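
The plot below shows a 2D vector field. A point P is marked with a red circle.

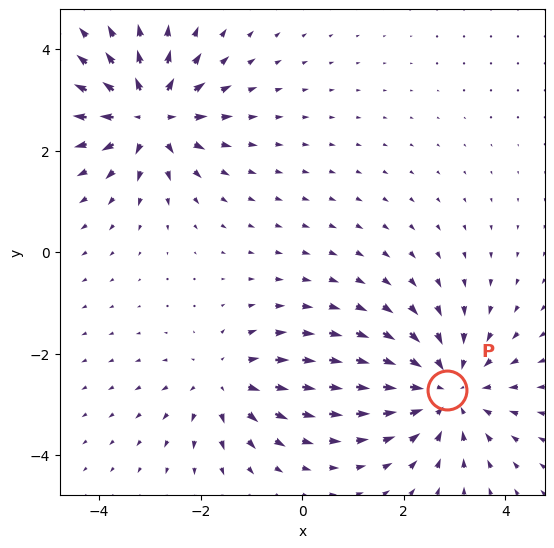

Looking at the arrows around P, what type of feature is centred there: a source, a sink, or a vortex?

At P (2.8, -2.7) the arrows converge inward. Divergence about -3, curl ≈0 — negative divergence with near-zero curl is a sink.

sink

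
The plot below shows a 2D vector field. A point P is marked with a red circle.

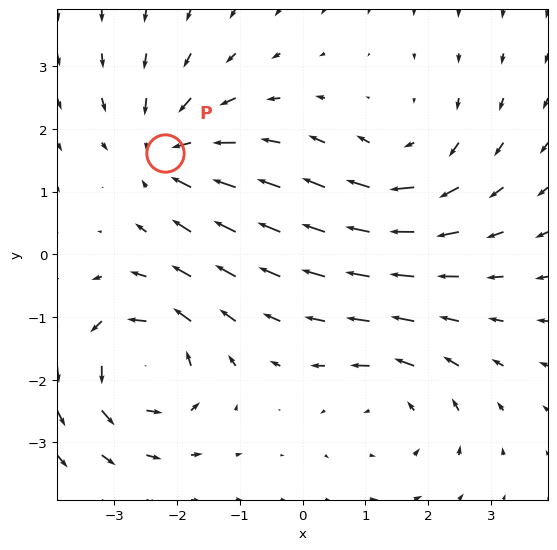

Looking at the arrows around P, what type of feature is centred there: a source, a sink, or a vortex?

sink

At P (-2.2, 1.6) the arrows converge inward. Divergence about -5, curl ≈0 — negative divergence with near-zero curl is a sink.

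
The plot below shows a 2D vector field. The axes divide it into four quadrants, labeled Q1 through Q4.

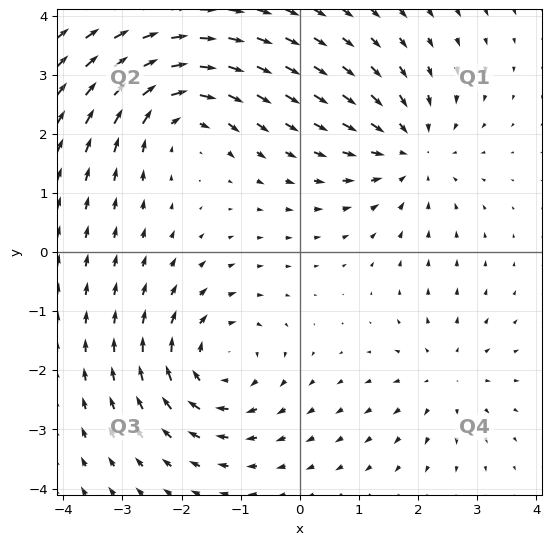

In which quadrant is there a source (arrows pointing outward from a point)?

Q4

The source sits at approximately (2.5, -2.1), which lies in quadrant Q4. The divergence there is about +3, positive as expected for a source.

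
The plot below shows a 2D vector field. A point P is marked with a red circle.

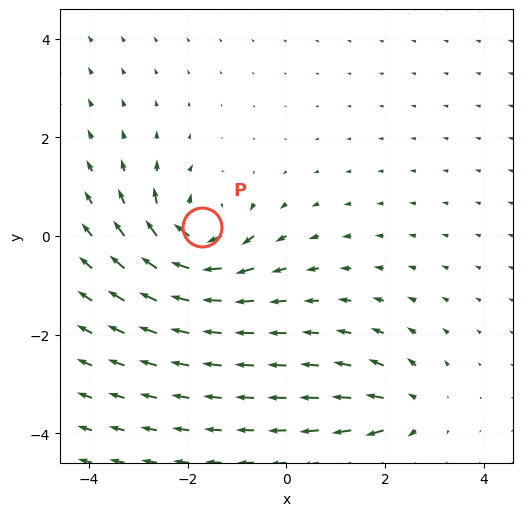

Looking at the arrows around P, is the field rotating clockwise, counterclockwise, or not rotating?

Near P at (-1.7, 0.2) the arrows circulate clockwise. The curl (z-component) there is about -5; negative curl means clockwise rotation.

clockwise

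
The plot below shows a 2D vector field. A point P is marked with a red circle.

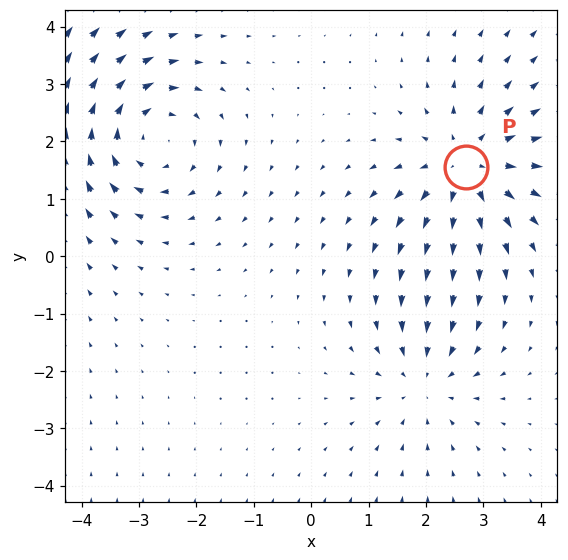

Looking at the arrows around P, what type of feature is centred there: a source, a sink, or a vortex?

source

At P (2.7, 1.6) the arrows spread outward. Divergence about +4, curl ≈0 — positive divergence with near-zero curl is a source.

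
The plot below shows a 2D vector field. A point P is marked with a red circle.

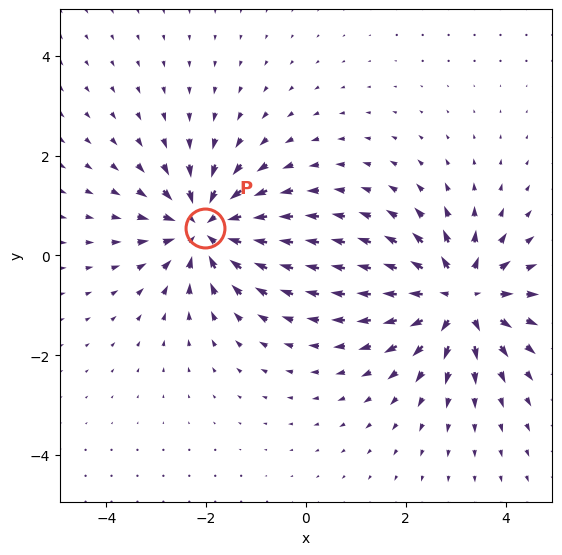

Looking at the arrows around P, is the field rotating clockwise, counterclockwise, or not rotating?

not rotating

Near P at (-2.0, 0.6) the arrows show no circulation. The curl there is ≈0.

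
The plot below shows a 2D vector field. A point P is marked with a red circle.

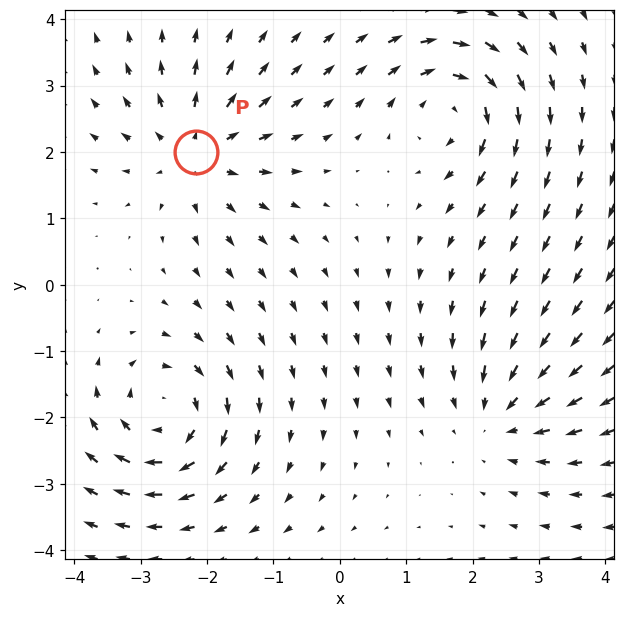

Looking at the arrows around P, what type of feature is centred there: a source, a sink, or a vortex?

At P (-2.2, 2.0) the arrows spread outward. Divergence about +5, curl ≈0 — positive divergence with near-zero curl is a source.

source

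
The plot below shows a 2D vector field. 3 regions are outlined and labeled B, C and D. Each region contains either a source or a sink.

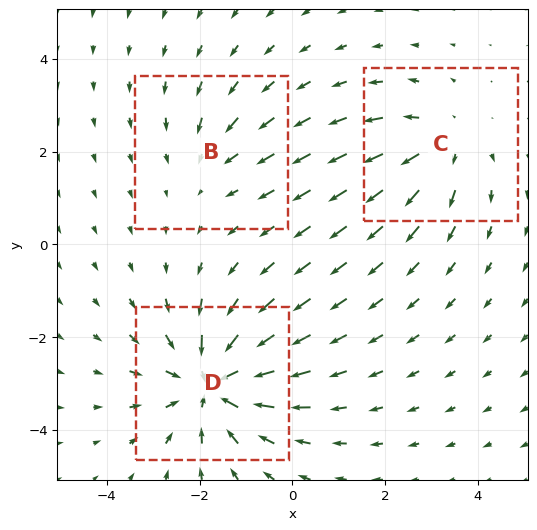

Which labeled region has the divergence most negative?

D

Divergence at each region's feature centre — B: about -2, C: about +3, D: about -5. Region D is most negative.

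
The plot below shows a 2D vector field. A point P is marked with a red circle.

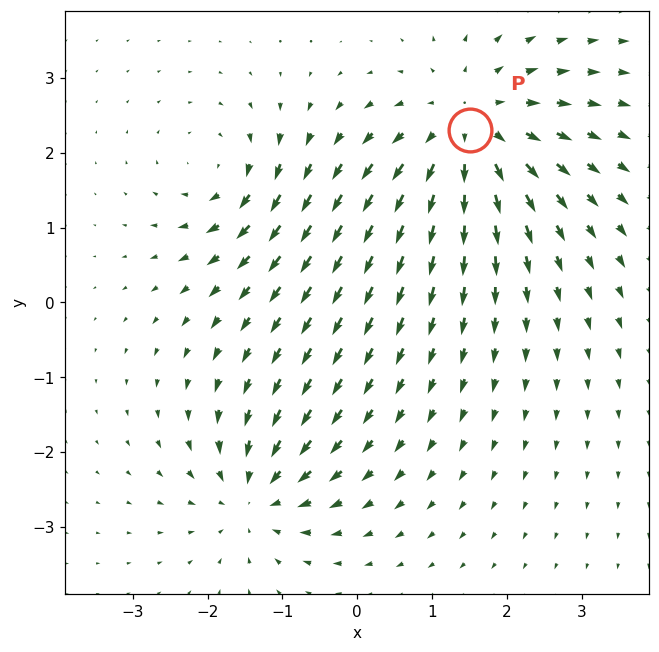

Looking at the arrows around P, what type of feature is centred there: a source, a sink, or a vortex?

source

At P (1.5, 2.3) the arrows spread outward. Divergence about +5, curl ≈0 — positive divergence with near-zero curl is a source.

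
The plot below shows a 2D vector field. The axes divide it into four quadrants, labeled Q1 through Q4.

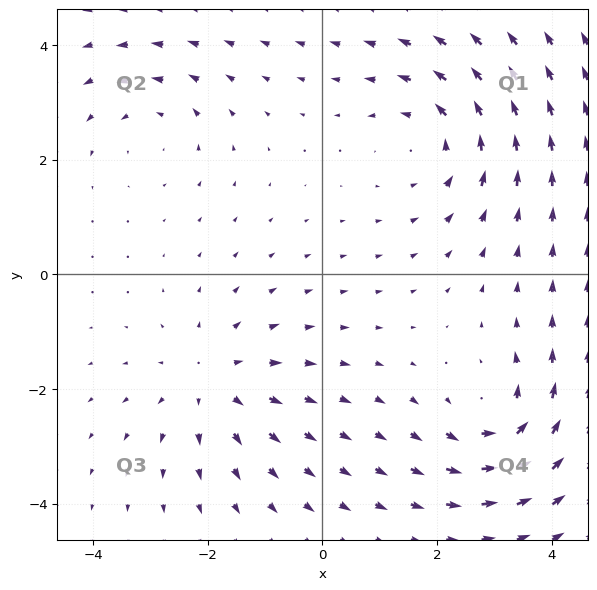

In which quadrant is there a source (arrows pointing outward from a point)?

Q3

The source sits at approximately (-1.9, -1.9), which lies in quadrant Q3. The divergence there is about +3, positive as expected for a source.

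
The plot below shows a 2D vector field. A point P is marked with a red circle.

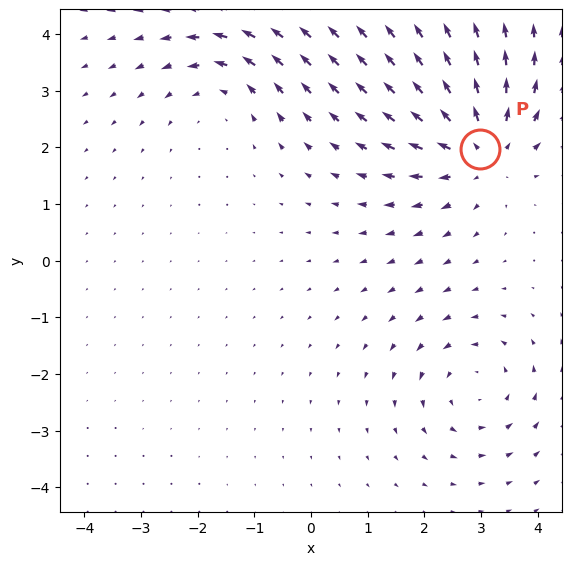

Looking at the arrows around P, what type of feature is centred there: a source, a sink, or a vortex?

At P (3.0, 2.0) the arrows spread outward. Divergence about +5, curl ≈0 — positive divergence with near-zero curl is a source.

source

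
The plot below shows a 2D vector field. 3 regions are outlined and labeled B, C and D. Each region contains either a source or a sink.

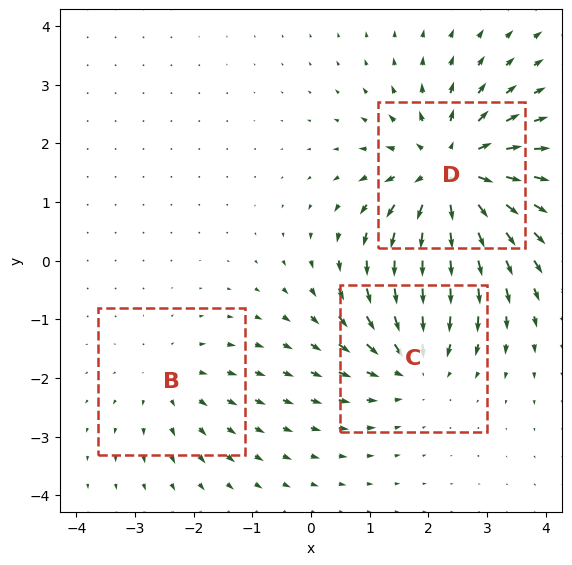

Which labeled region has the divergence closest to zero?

B

Divergence at each region's feature centre — B: about +2, C: about -3, D: about +5. Region B is closest to zero.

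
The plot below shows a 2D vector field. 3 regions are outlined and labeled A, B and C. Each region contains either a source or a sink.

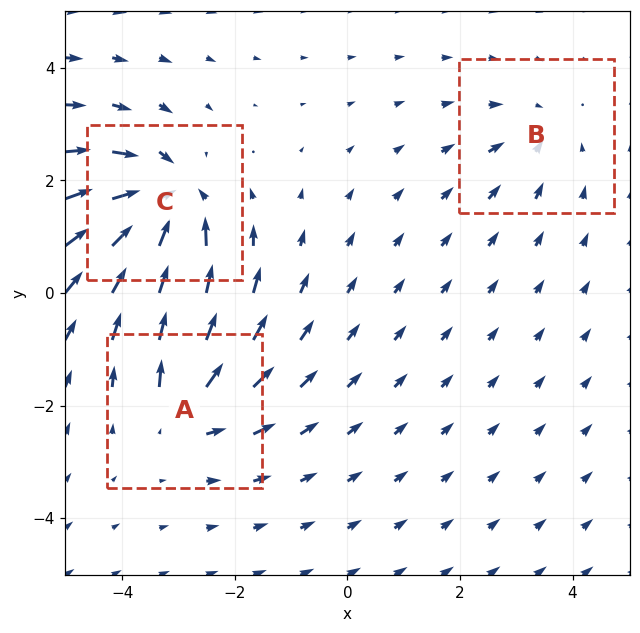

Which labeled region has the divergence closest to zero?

Divergence at each region's feature centre — A: about +4, B: about -2, C: about -6. Region B is closest to zero.

B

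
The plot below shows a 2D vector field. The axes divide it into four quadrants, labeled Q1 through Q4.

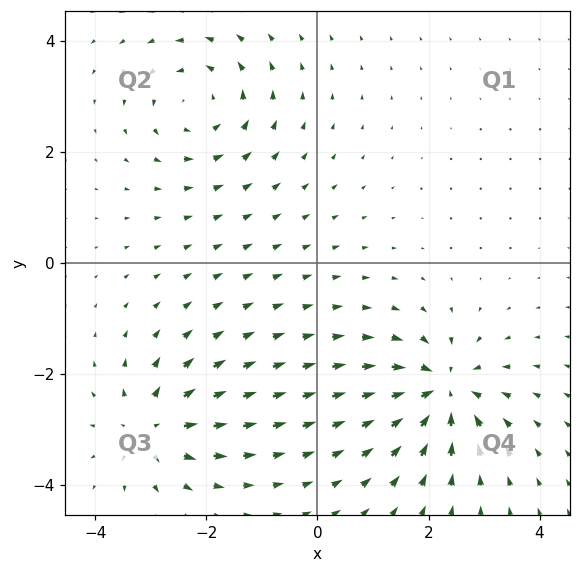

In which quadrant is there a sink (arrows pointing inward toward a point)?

The sink sits at approximately (2.3, -2.3), which lies in quadrant Q4. The divergence there is about -5, negative as expected for a sink.

Q4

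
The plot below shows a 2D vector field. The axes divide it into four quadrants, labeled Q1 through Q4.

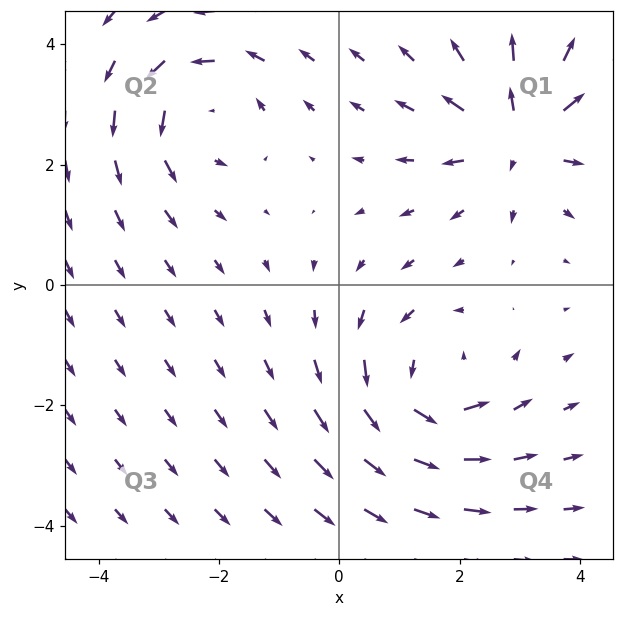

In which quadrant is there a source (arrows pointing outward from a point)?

Q1

The source sits at approximately (3.0, 2.5), which lies in quadrant Q1. The divergence there is about +5, positive as expected for a source.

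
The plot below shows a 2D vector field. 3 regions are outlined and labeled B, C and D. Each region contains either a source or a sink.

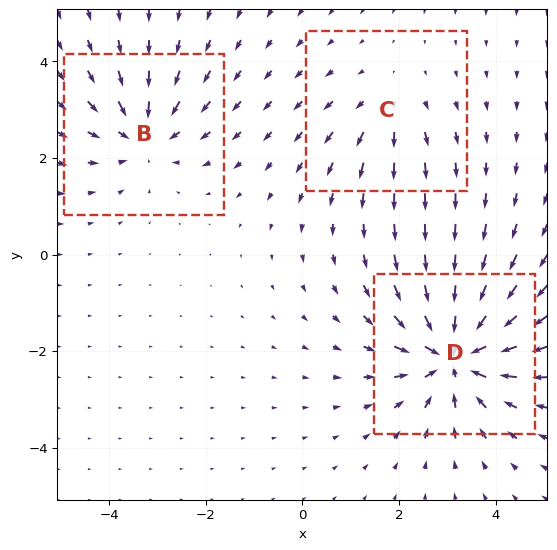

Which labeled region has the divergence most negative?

Divergence at each region's feature centre — B: about -3, C: about +2, D: about -6. Region D is most negative.

D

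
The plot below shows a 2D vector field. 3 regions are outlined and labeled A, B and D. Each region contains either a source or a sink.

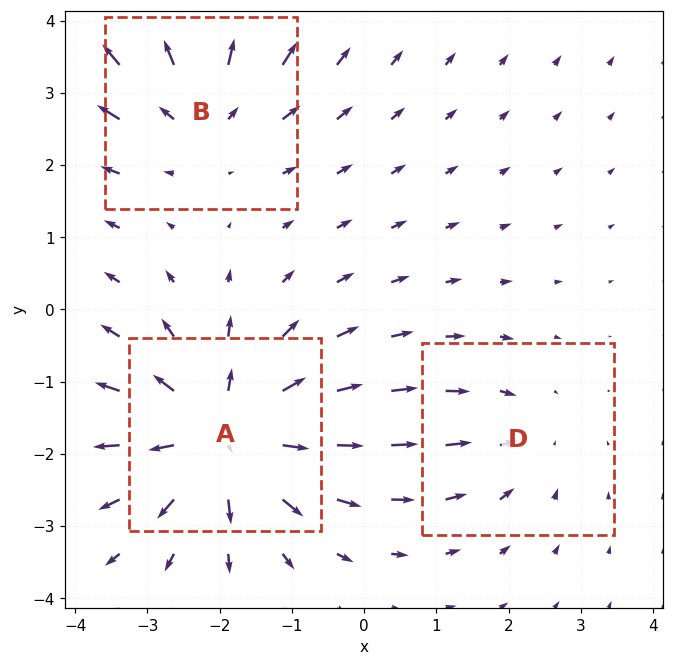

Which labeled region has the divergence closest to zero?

D

Divergence at each region's feature centre — A: about +5, B: about +3, D: about -2. Region D is closest to zero.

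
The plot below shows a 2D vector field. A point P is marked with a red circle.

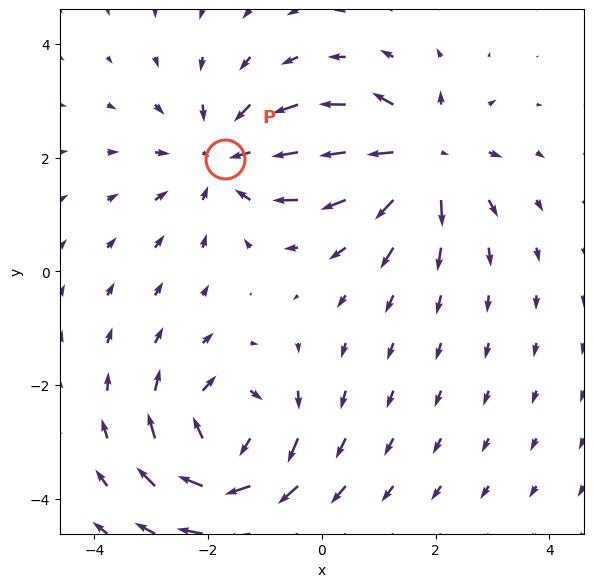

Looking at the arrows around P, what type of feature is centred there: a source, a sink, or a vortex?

At P (-1.7, 2.0) the arrows converge inward. Divergence about -3, curl ≈0 — negative divergence with near-zero curl is a sink.

sink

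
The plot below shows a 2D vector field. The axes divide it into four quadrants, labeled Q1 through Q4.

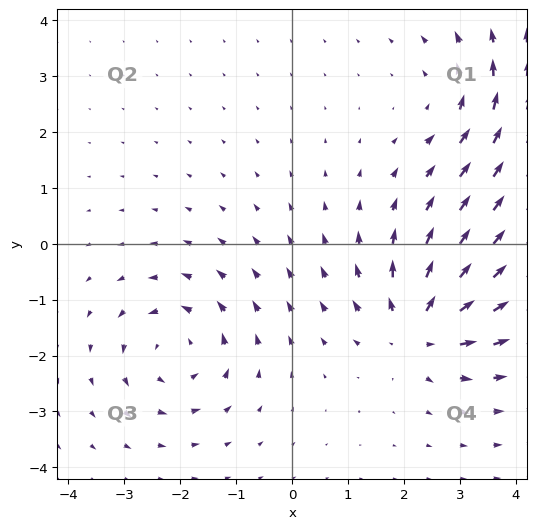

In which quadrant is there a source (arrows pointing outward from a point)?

Q4

The source sits at approximately (2.3, -1.5), which lies in quadrant Q4. The divergence there is about +5, positive as expected for a source.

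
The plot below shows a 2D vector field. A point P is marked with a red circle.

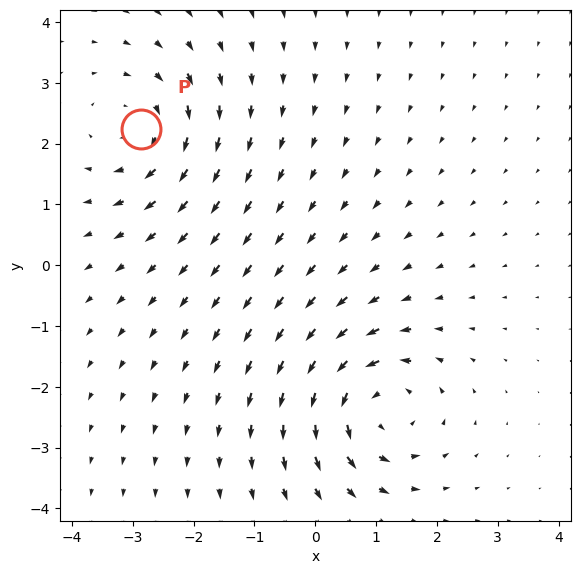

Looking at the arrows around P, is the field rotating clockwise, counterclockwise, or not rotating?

clockwise

Near P at (-2.9, 2.2) the arrows circulate clockwise. The curl (z-component) there is about -2; negative curl means clockwise rotation.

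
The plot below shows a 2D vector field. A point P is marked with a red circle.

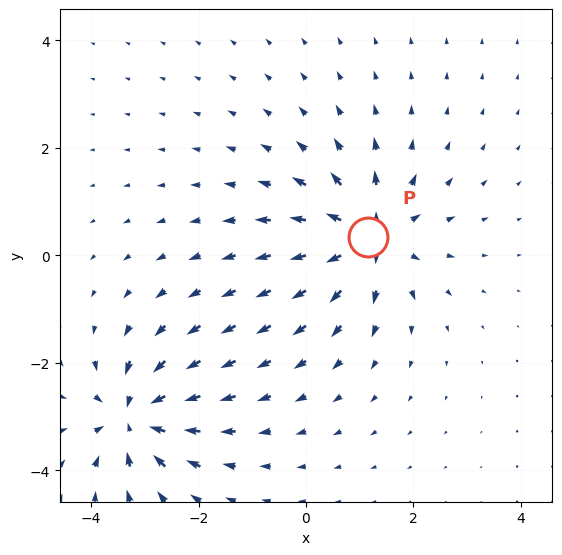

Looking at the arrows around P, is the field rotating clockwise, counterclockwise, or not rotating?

not rotating

Near P at (1.2, 0.3) the arrows show no circulation. The curl there is ≈0.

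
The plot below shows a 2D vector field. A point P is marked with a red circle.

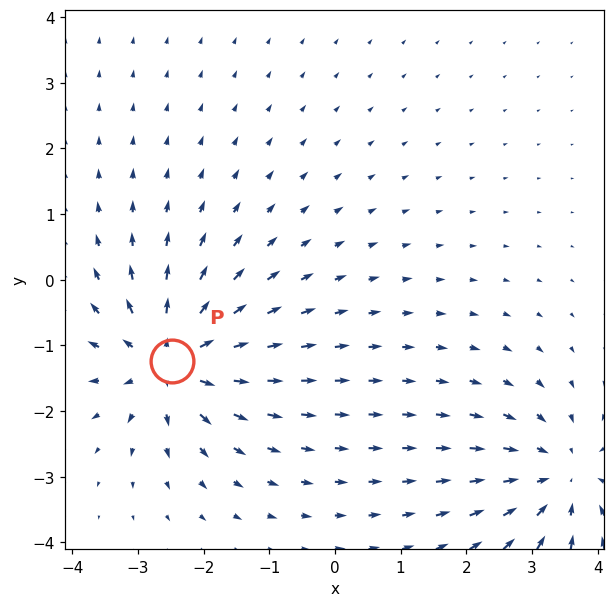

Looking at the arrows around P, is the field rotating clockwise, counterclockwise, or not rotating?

not rotating

Near P at (-2.5, -1.2) the arrows show no circulation. The curl there is ≈0.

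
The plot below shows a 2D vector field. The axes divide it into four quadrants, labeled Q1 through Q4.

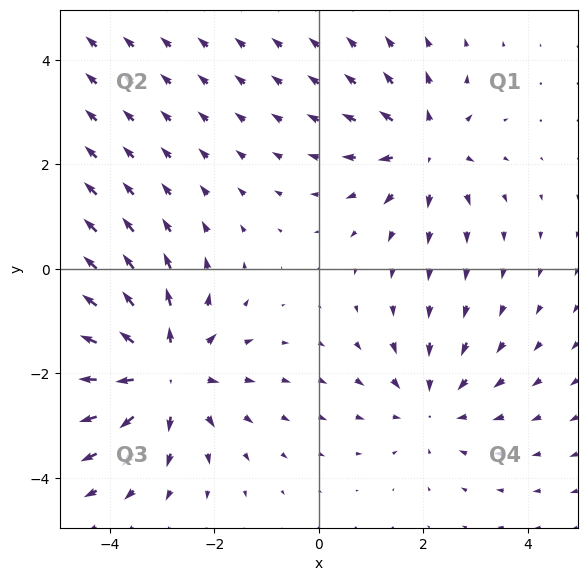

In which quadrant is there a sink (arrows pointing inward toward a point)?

Q4

The sink sits at approximately (2.2, -2.6), which lies in quadrant Q4. The divergence there is about -2, negative as expected for a sink.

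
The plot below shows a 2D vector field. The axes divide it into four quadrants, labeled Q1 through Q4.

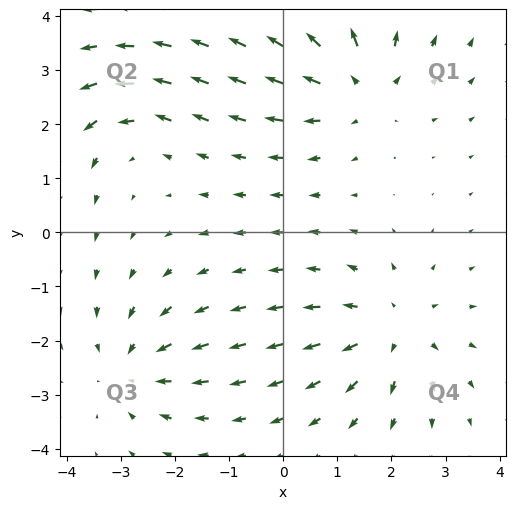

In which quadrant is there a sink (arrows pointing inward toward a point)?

The sink sits at approximately (-2.8, -2.5), which lies in quadrant Q3. The divergence there is about -3, negative as expected for a sink.

Q3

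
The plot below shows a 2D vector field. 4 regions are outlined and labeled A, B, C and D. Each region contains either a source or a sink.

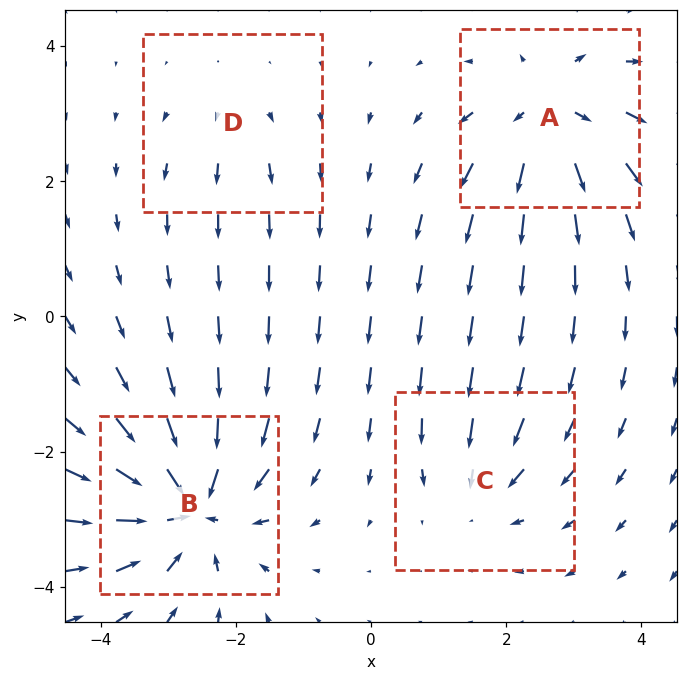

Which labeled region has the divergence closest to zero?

D

Divergence at each region's feature centre — A: about +6, B: about -8, C: about -4, D: about +2. Region D is closest to zero.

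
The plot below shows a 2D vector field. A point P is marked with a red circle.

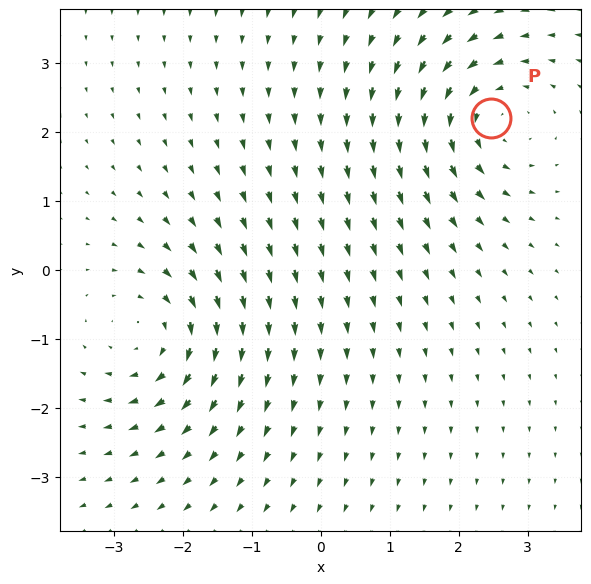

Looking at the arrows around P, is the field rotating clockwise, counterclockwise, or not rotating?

counterclockwise

Near P at (2.5, 2.2) the arrows circulate counterclockwise. The curl (z-component) there is about +3; positive curl means counterclockwise rotation.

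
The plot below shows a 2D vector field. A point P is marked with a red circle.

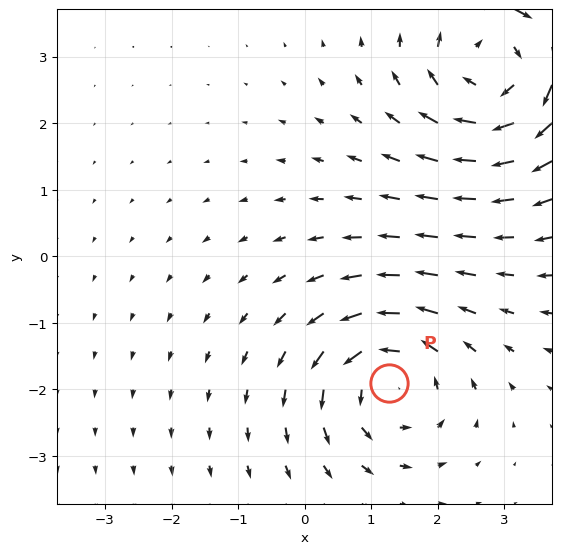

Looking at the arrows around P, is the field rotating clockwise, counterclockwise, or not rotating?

counterclockwise

Near P at (1.3, -1.9) the arrows circulate counterclockwise. The curl (z-component) there is about +3; positive curl means counterclockwise rotation.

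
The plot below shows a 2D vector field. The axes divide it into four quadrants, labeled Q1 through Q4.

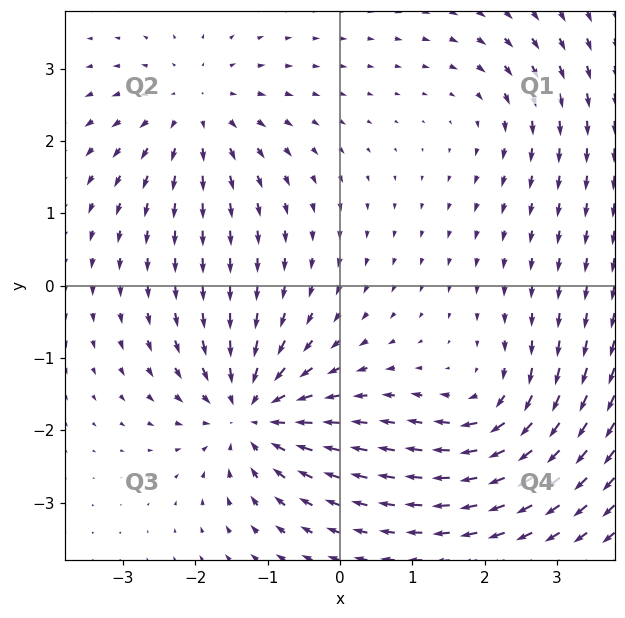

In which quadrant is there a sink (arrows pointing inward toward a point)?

Q3

The sink sits at approximately (-1.2, -1.8), which lies in quadrant Q3. The divergence there is about -6, negative as expected for a sink.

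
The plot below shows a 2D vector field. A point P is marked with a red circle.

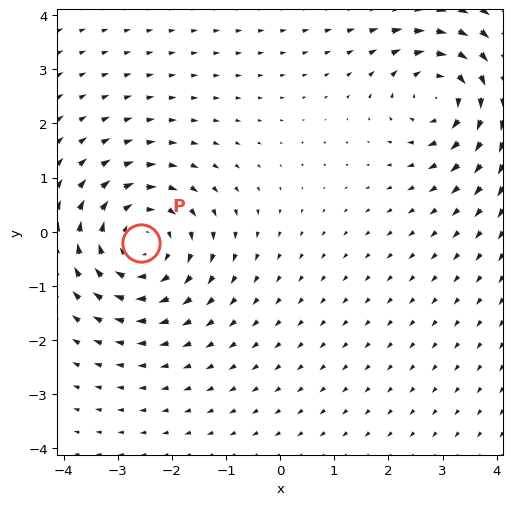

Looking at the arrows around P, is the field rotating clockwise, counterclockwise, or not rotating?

clockwise

Near P at (-2.6, -0.2) the arrows circulate clockwise. The curl (z-component) there is about -4; negative curl means clockwise rotation.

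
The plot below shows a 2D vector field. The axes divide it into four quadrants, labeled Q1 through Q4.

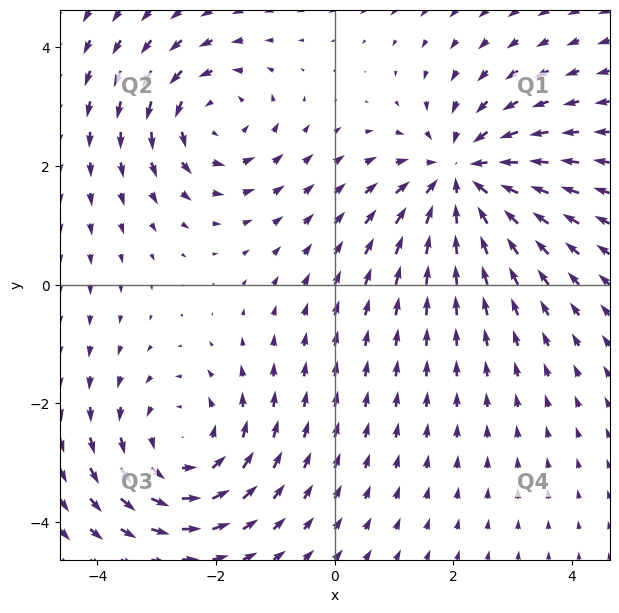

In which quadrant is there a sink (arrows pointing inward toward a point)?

Q1

The sink sits at approximately (2.1, 1.8), which lies in quadrant Q1. The divergence there is about -5, negative as expected for a sink.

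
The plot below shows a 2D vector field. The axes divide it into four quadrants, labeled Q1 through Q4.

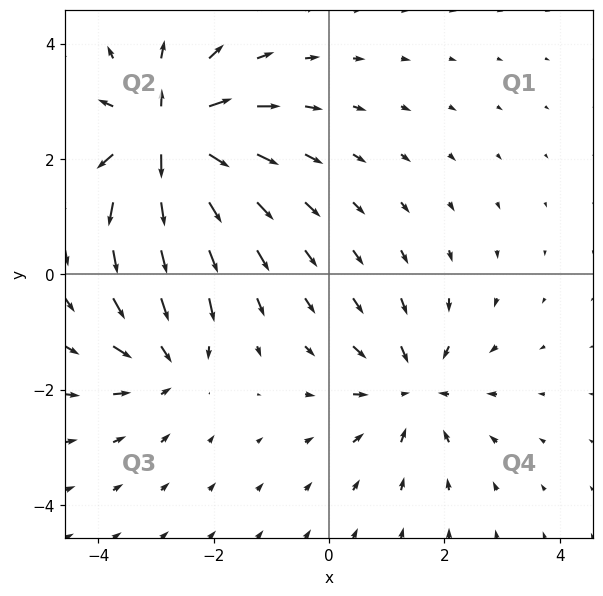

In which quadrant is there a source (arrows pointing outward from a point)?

Q2

The source sits at approximately (-2.8, 2.4), which lies in quadrant Q2. The divergence there is about +7, positive as expected for a source.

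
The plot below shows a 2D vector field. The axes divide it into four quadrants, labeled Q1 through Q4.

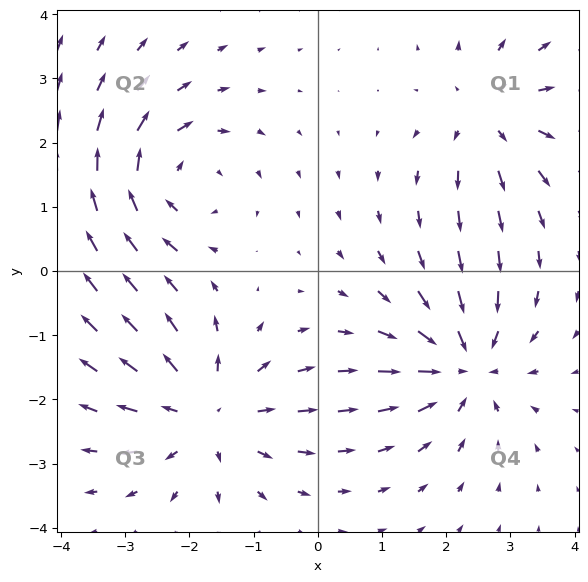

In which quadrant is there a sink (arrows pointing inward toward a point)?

The sink sits at approximately (2.3, -1.5), which lies in quadrant Q4. The divergence there is about -4, negative as expected for a sink.

Q4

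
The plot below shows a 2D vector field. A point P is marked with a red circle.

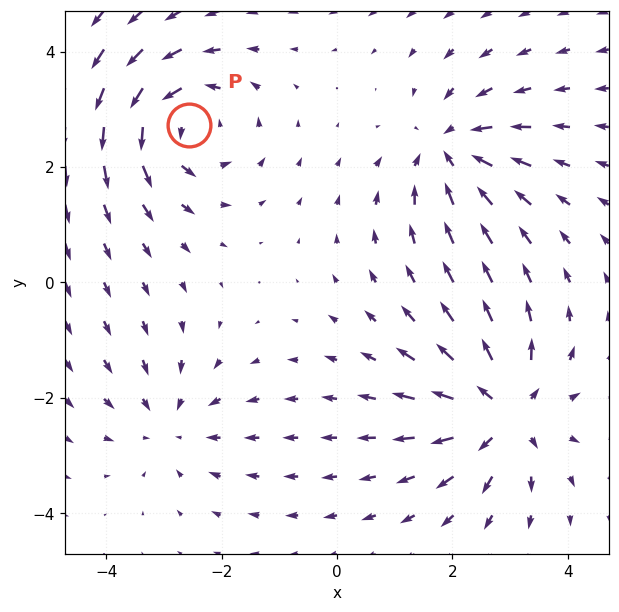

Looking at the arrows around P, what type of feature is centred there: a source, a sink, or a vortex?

At P (-2.6, 2.7) the arrows circulate counterclockwise. Divergence ≈0, curl about +5 — near-zero divergence with nonzero curl is a vortex.

vortex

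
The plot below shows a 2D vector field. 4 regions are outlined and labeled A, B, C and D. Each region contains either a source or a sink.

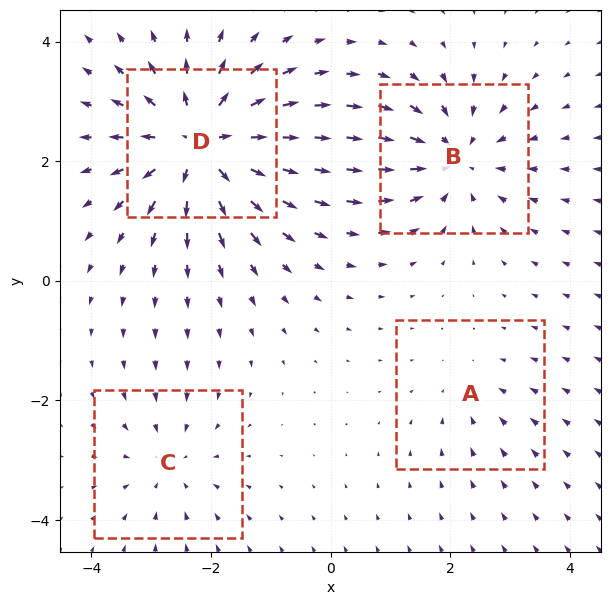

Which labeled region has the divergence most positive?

Divergence at each region's feature centre — A: about -2, B: about -5, C: about -3, D: about +7. Region D is most positive.

D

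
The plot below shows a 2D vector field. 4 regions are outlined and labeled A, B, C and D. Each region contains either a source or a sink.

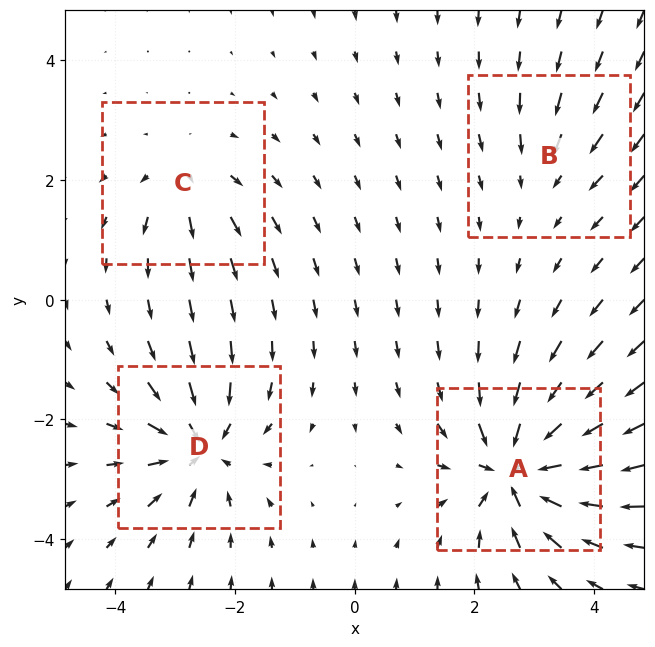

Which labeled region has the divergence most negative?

Divergence at each region's feature centre — A: about -9, B: about -3, C: about +4, D: about -6. Region A is most negative.

A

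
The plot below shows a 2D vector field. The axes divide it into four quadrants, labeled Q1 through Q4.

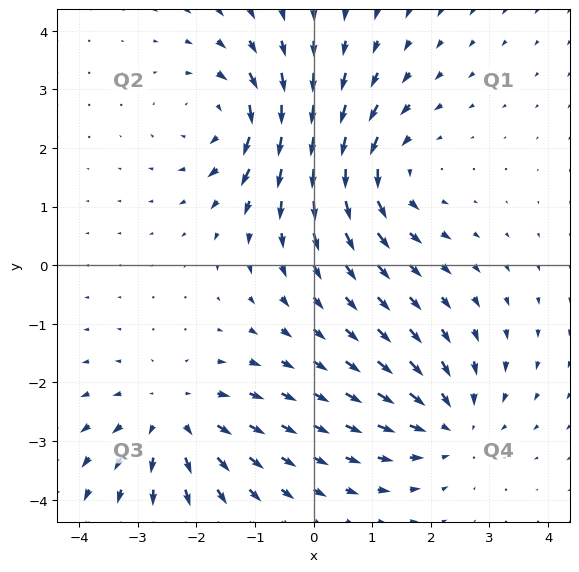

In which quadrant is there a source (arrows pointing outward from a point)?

Q3

The source sits at approximately (-2.4, -2.6), which lies in quadrant Q3. The divergence there is about +4, positive as expected for a source.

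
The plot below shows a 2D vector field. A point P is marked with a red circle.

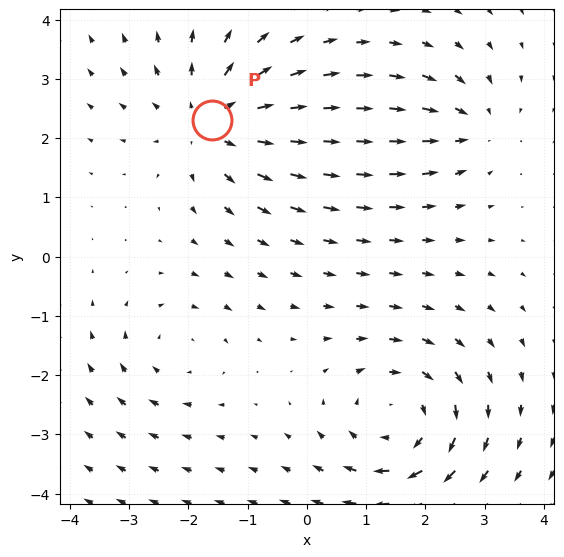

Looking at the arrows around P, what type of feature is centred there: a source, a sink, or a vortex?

At P (-1.6, 2.3) the arrows spread outward. Divergence about +4, curl ≈0 — positive divergence with near-zero curl is a source.

source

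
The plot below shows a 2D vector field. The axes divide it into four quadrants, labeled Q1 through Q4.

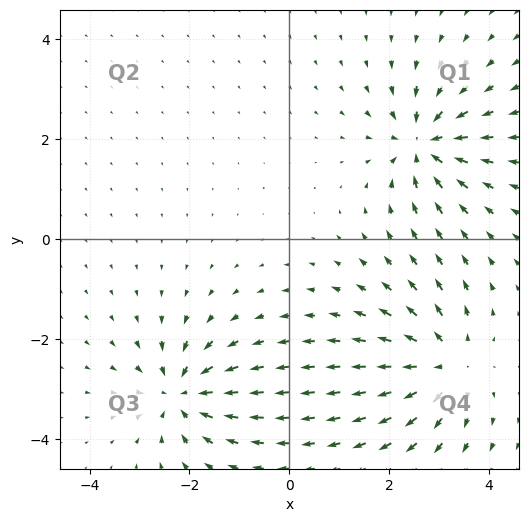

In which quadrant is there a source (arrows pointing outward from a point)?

Q4

The source sits at approximately (3.1, -2.5), which lies in quadrant Q4. The divergence there is about +5, positive as expected for a source.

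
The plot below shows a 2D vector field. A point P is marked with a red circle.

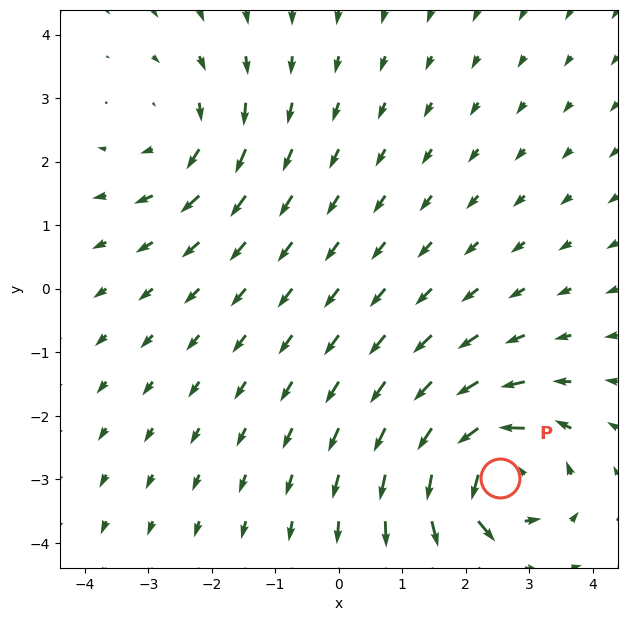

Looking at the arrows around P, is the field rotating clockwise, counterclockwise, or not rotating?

Near P at (2.5, -3.0) the arrows circulate counterclockwise. The curl (z-component) there is about +5; positive curl means counterclockwise rotation.

counterclockwise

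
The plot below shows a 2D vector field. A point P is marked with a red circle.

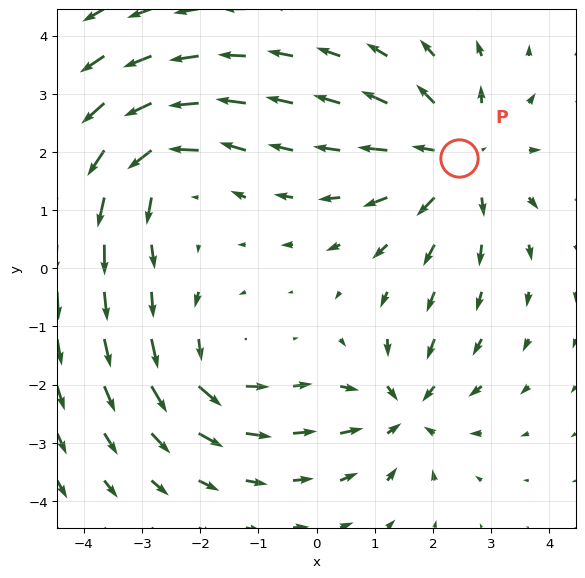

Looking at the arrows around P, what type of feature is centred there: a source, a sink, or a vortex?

At P (2.4, 1.9) the arrows spread outward. Divergence about +4, curl ≈0 — positive divergence with near-zero curl is a source.

source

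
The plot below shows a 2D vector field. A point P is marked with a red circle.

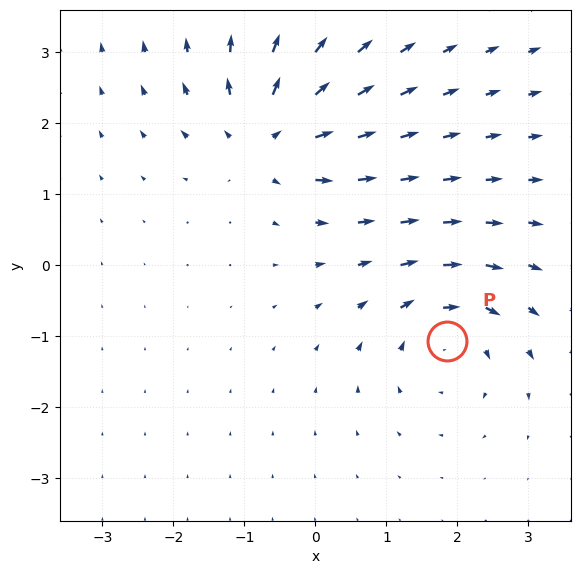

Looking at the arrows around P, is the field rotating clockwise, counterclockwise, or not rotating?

clockwise

Near P at (1.8, -1.1) the arrows circulate clockwise. The curl (z-component) there is about -4; negative curl means clockwise rotation.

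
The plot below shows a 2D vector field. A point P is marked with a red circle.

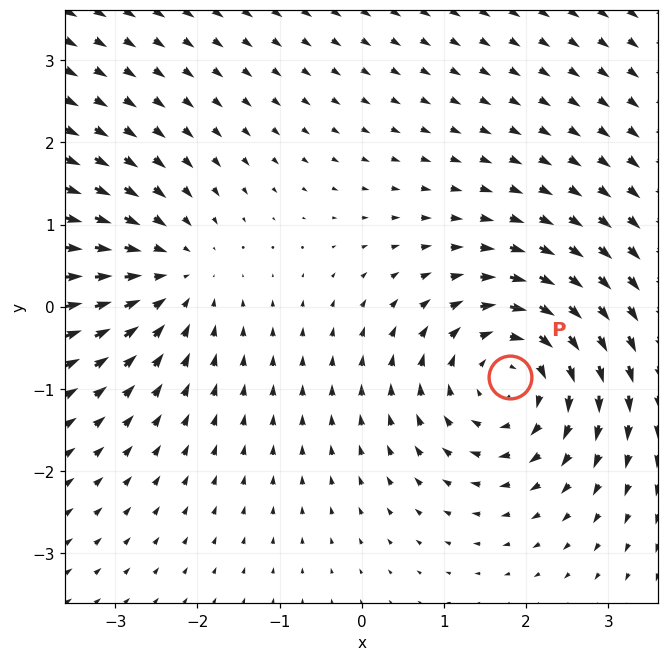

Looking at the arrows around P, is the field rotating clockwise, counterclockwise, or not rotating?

Near P at (1.8, -0.9) the arrows circulate clockwise. The curl (z-component) there is about -4; negative curl means clockwise rotation.

clockwise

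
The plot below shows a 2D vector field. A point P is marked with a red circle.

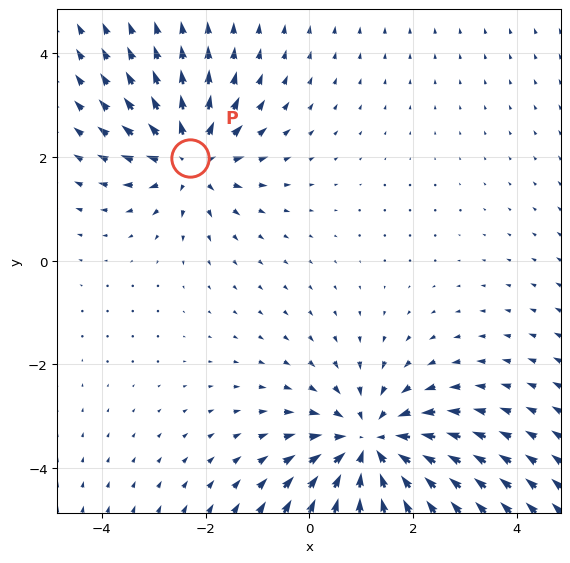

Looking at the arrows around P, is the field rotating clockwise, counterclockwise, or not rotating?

not rotating

Near P at (-2.3, 2.0) the arrows show no circulation. The curl there is ≈0.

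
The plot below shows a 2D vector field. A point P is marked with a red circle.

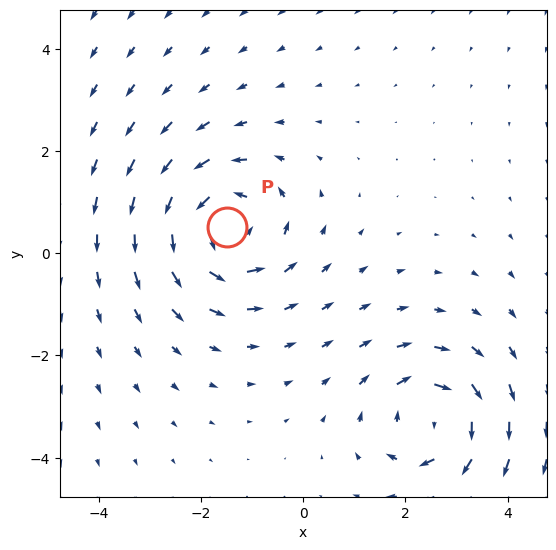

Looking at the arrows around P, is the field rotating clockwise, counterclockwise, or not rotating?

counterclockwise

Near P at (-1.5, 0.5) the arrows circulate counterclockwise. The curl (z-component) there is about +5; positive curl means counterclockwise rotation.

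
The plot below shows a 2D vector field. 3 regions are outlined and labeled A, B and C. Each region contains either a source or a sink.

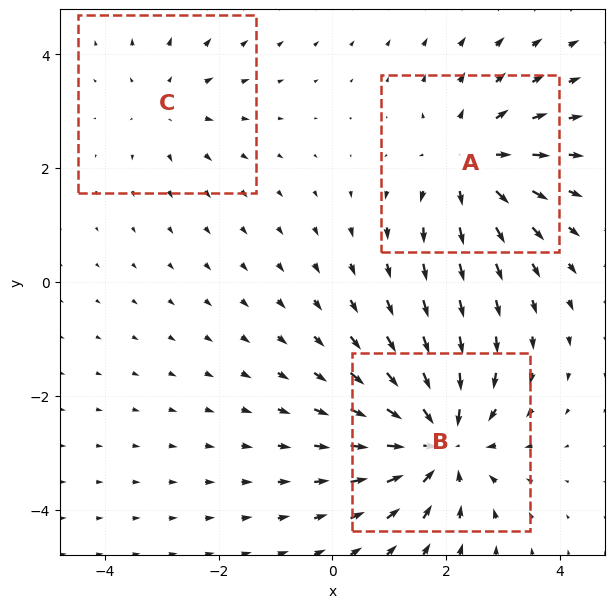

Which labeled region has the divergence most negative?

Divergence at each region's feature centre — A: about +3, B: about -4, C: about +2. Region B is most negative.

B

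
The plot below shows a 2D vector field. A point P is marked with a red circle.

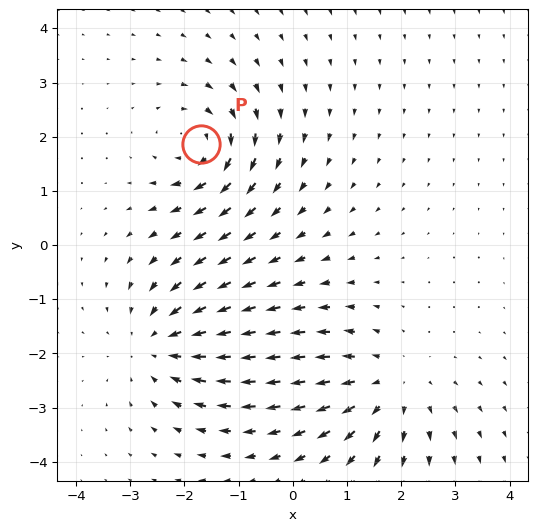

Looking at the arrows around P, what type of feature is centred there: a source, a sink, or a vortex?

vortex

At P (-1.7, 1.9) the arrows circulate clockwise. Divergence ≈0, curl about -5 — near-zero divergence with nonzero curl is a vortex.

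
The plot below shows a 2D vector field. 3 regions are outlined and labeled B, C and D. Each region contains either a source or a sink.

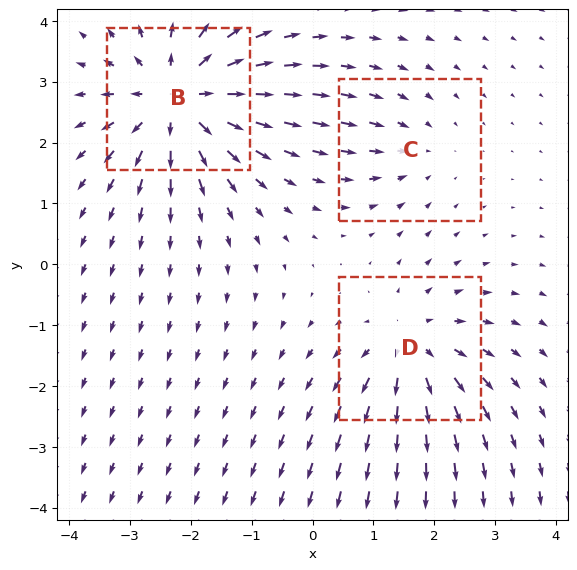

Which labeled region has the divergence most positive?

B

Divergence at each region's feature centre — B: about +5, C: about -2, D: about +4. Region B is most positive.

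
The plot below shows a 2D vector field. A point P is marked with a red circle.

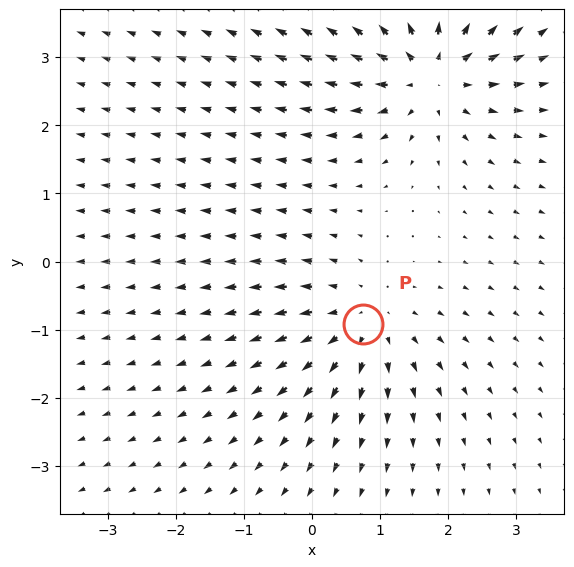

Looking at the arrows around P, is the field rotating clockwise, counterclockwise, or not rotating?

Near P at (0.7, -0.9) the arrows show no circulation. The curl there is ≈0.

not rotating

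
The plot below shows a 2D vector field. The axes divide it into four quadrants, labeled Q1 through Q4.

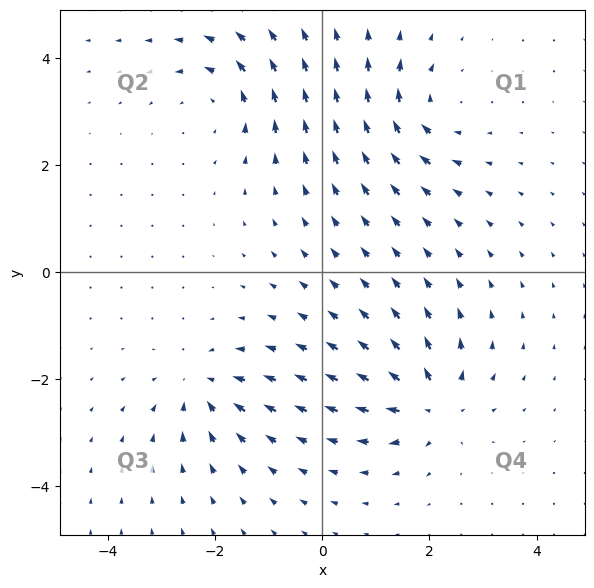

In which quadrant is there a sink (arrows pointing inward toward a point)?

Q3

The sink sits at approximately (-2.2, -2.2), which lies in quadrant Q3. The divergence there is about -5, negative as expected for a sink.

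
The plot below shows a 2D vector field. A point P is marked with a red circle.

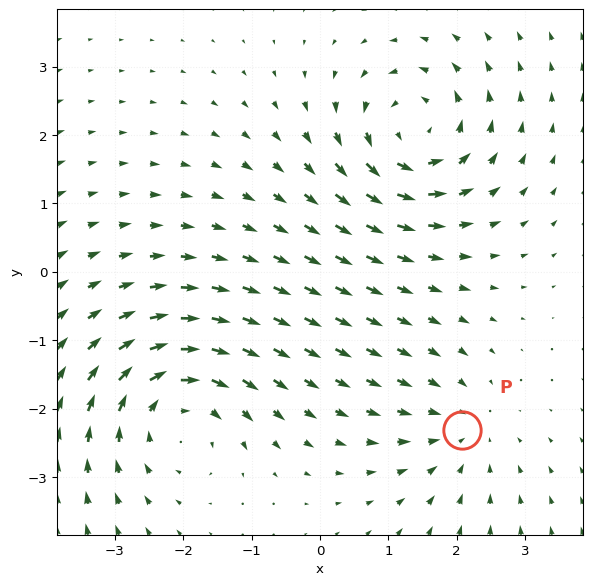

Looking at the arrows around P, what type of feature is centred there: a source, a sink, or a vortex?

At P (2.1, -2.3) the arrows converge inward. Divergence about -3, curl ≈0 — negative divergence with near-zero curl is a sink.

sink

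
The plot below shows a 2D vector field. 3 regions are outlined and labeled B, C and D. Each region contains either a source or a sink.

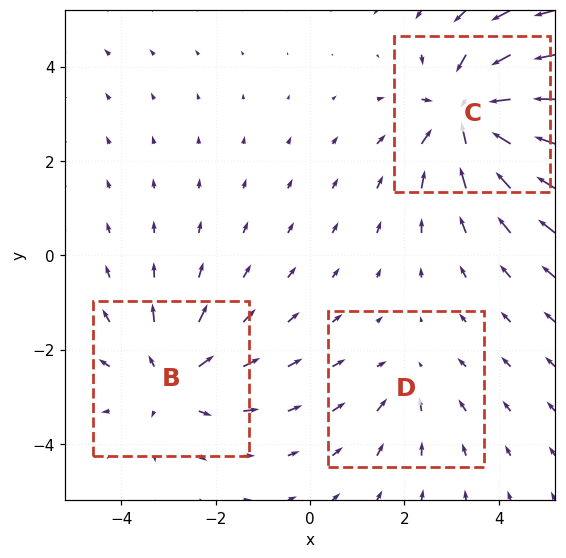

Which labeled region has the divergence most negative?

C

Divergence at each region's feature centre — B: about +3, C: about -5, D: about -2. Region C is most negative.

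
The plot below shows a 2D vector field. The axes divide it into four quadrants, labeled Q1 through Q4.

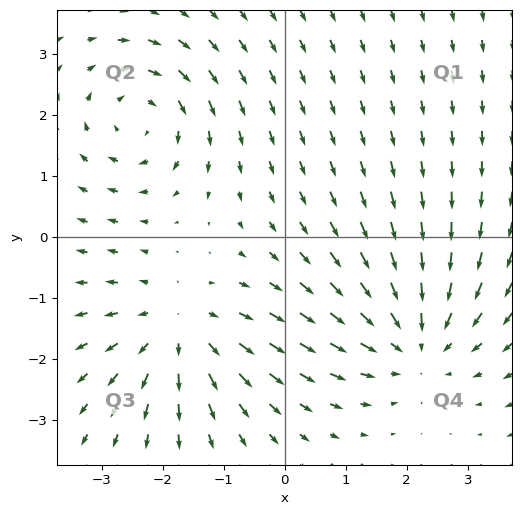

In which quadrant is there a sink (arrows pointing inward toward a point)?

The sink sits at approximately (2.1, -1.7), which lies in quadrant Q4. The divergence there is about -3, negative as expected for a sink.

Q4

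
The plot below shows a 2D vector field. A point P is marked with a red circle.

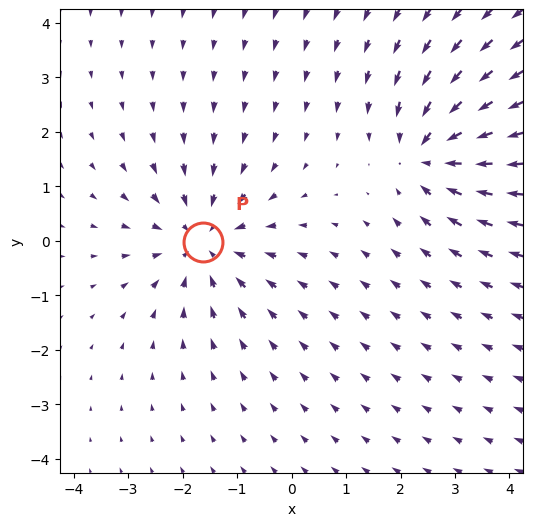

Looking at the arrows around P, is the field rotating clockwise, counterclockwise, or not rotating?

Near P at (-1.6, -0.0) the arrows show no circulation. The curl there is ≈0.

not rotating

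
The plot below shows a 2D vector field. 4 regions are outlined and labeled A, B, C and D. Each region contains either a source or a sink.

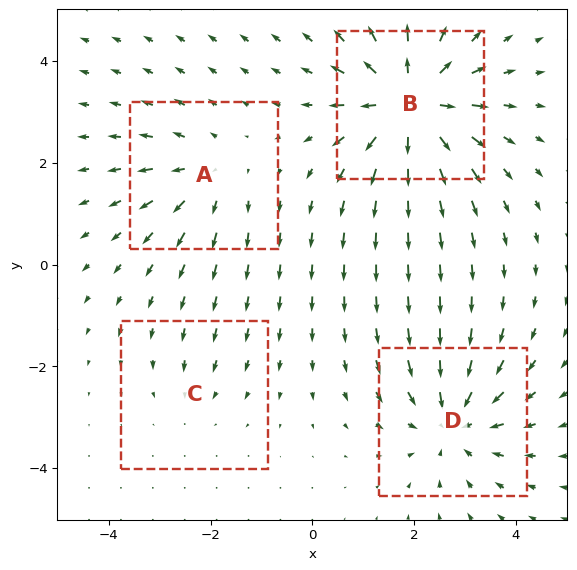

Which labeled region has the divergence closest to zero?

C

Divergence at each region's feature centre — A: about +3, B: about +7, C: about -2, D: about -5. Region C is closest to zero.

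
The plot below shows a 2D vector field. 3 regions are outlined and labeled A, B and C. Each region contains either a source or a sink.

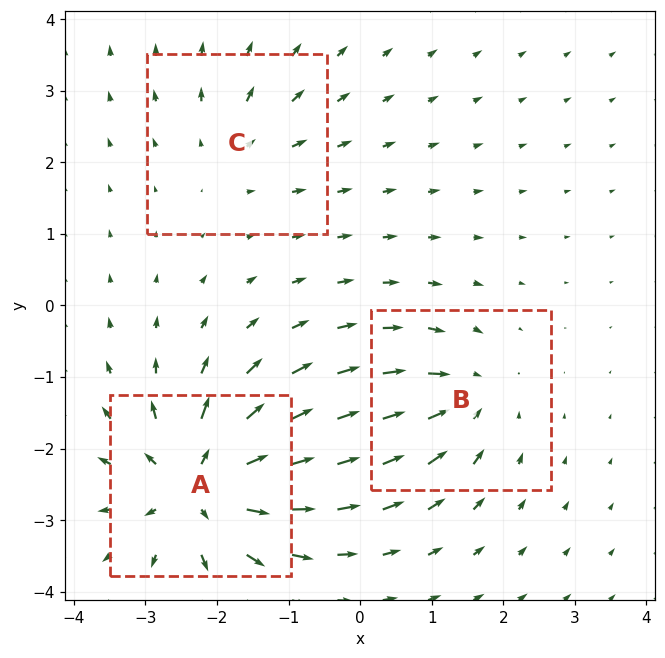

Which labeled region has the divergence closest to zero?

Divergence at each region's feature centre — A: about +7, B: about -4, C: about +3. Region C is closest to zero.

C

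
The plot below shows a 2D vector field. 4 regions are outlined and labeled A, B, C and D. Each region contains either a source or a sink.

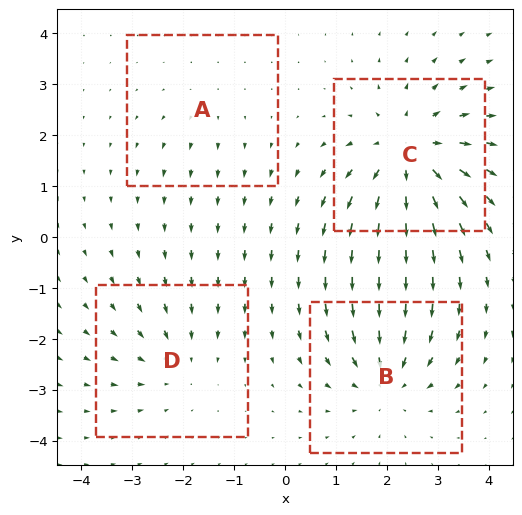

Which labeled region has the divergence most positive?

C

Divergence at each region's feature centre — A: about +2, B: about -4, C: about +6, D: about -3. Region C is most positive.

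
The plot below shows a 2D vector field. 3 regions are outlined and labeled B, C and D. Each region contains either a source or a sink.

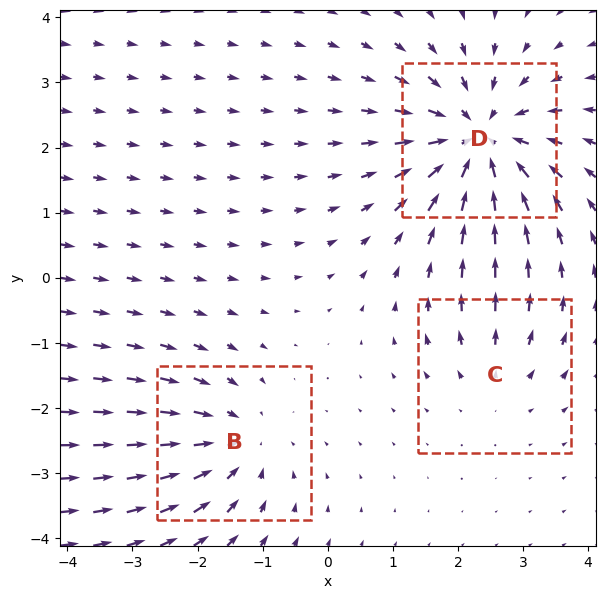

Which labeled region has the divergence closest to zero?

C

Divergence at each region's feature centre — B: about -3, C: about +2, D: about -5. Region C is closest to zero.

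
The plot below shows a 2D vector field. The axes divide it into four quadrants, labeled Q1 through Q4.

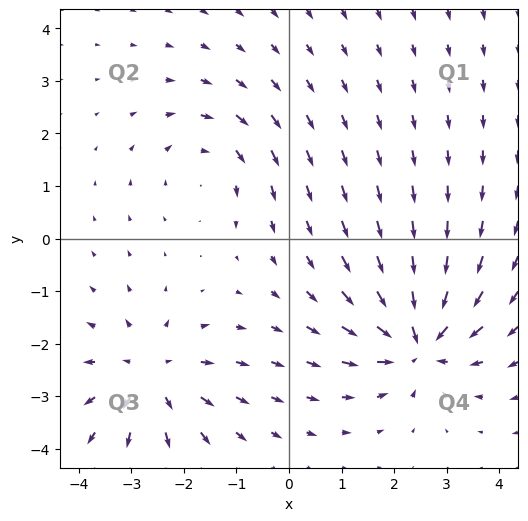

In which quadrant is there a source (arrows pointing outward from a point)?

The source sits at approximately (-2.6, -2.6), which lies in quadrant Q3. The divergence there is about +4, positive as expected for a source.

Q3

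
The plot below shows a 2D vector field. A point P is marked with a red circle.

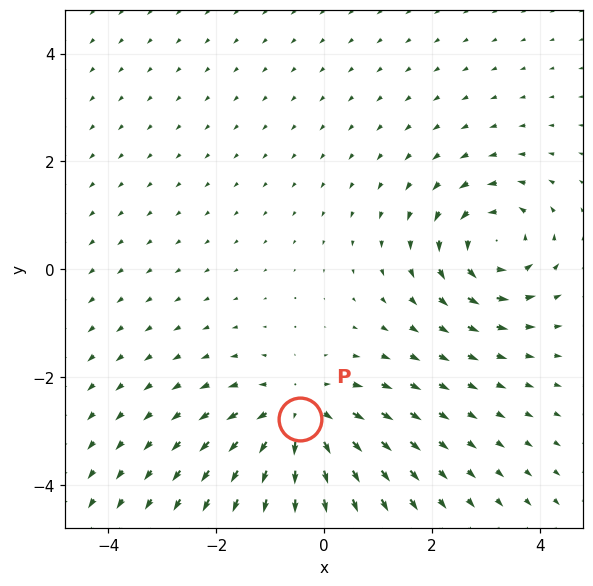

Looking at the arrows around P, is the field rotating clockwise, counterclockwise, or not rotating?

Near P at (-0.4, -2.8) the arrows show no circulation. The curl there is ≈0.

not rotating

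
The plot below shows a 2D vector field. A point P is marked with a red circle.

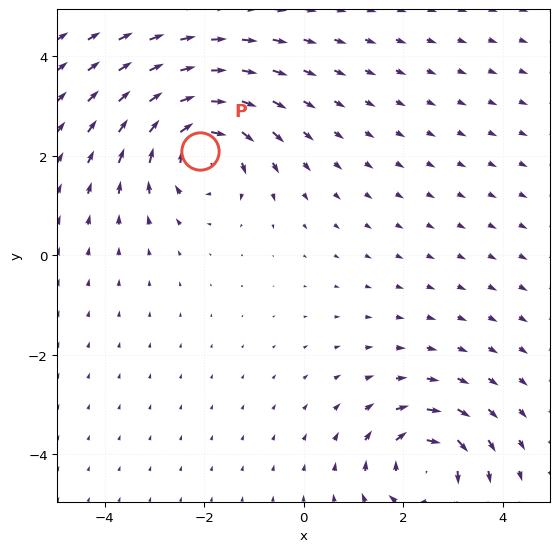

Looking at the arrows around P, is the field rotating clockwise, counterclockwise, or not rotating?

clockwise

Near P at (-2.1, 2.1) the arrows circulate clockwise. The curl (z-component) there is about -6; negative curl means clockwise rotation.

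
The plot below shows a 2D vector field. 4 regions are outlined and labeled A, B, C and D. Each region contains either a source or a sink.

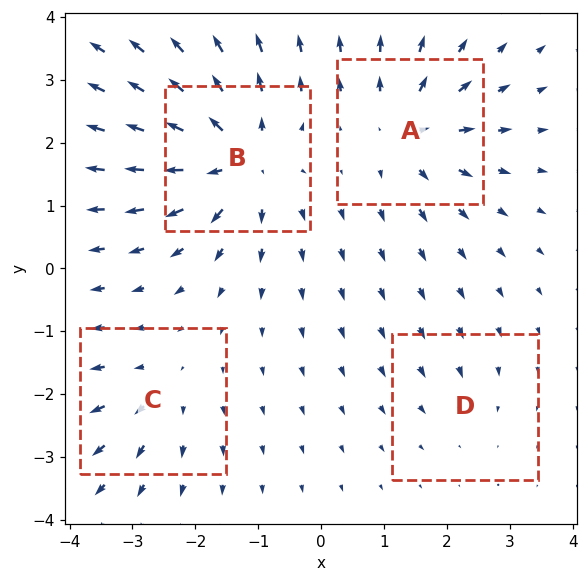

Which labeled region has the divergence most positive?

Divergence at each region's feature centre — A: about +6, B: about +9, C: about +4, D: about -2. Region B is most positive.

B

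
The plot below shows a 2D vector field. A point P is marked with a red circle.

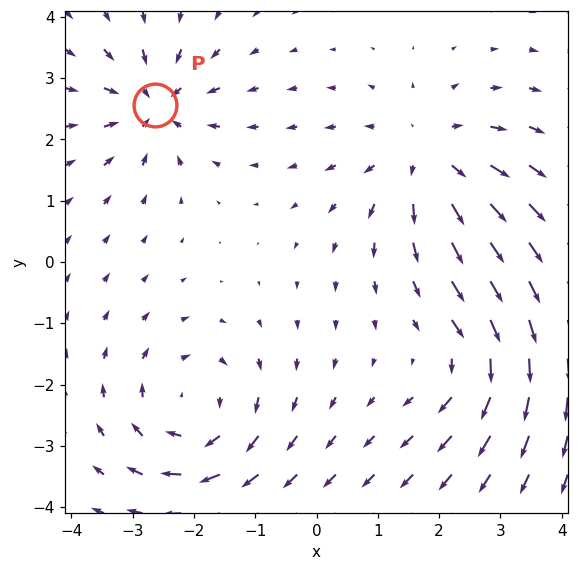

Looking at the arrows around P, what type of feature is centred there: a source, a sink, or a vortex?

sink

At P (-2.6, 2.6) the arrows converge inward. Divergence about -5, curl ≈0 — negative divergence with near-zero curl is a sink.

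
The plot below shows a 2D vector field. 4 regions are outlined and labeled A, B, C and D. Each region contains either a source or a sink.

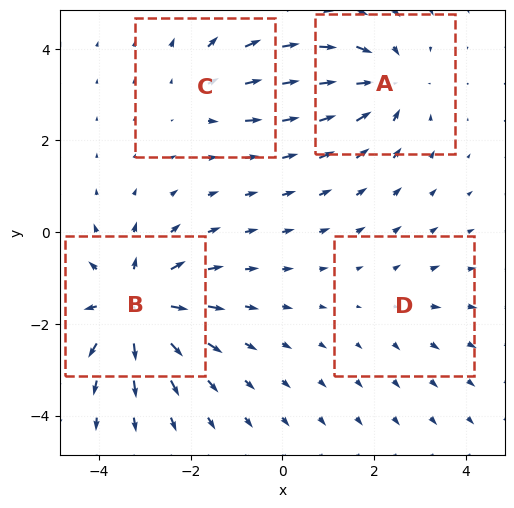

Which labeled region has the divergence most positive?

Divergence at each region's feature centre — A: about -5, B: about +7, C: about +3, D: about +2. Region B is most positive.

B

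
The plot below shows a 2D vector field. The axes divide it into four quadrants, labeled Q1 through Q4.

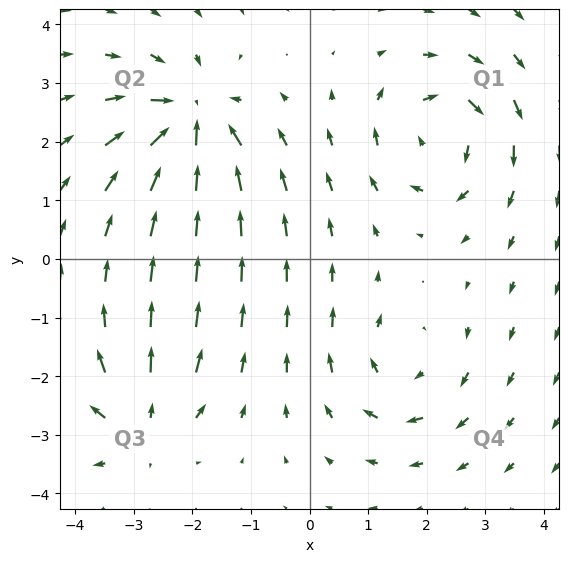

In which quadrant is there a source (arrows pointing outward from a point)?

Q3

The source sits at approximately (-2.8, -2.8), which lies in quadrant Q3. The divergence there is about +4, positive as expected for a source.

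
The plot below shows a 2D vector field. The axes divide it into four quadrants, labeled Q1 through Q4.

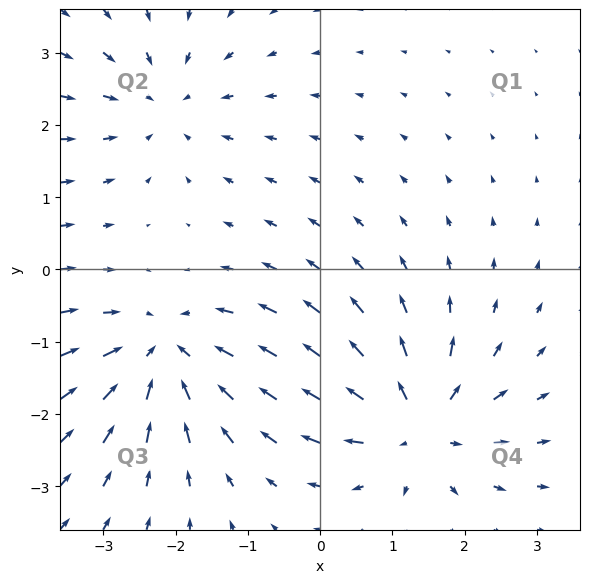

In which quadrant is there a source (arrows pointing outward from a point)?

The source sits at approximately (1.3, -2.1), which lies in quadrant Q4. The divergence there is about +5, positive as expected for a source.

Q4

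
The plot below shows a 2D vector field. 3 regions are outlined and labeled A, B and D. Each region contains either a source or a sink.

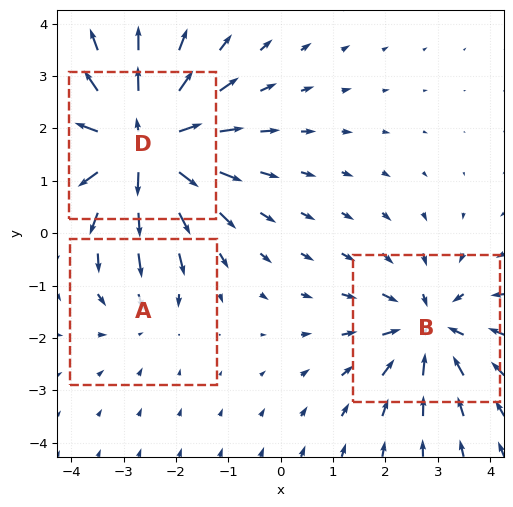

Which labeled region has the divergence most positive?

Divergence at each region's feature centre — A: about -2, B: about -3, D: about +5. Region D is most positive.

D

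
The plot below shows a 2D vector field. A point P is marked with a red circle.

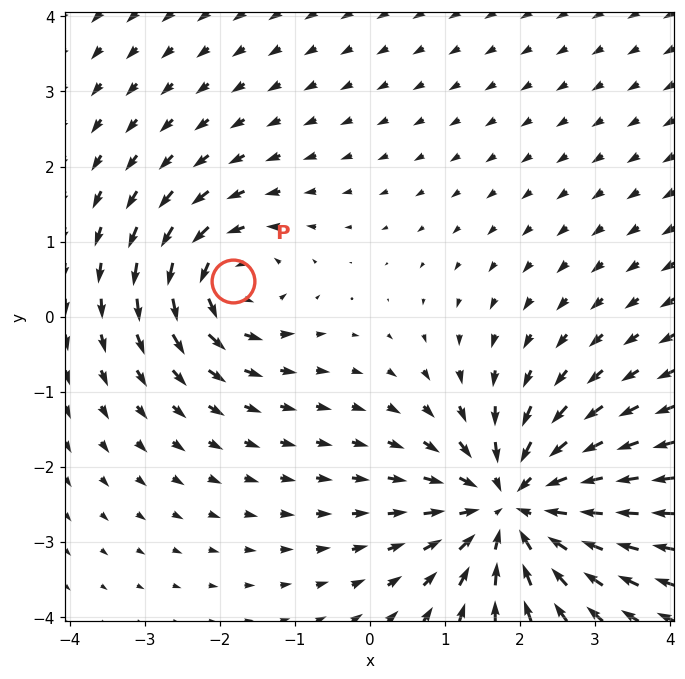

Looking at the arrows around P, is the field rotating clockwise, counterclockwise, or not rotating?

Near P at (-1.8, 0.5) the arrows circulate counterclockwise. The curl (z-component) there is about +4; positive curl means counterclockwise rotation.

counterclockwise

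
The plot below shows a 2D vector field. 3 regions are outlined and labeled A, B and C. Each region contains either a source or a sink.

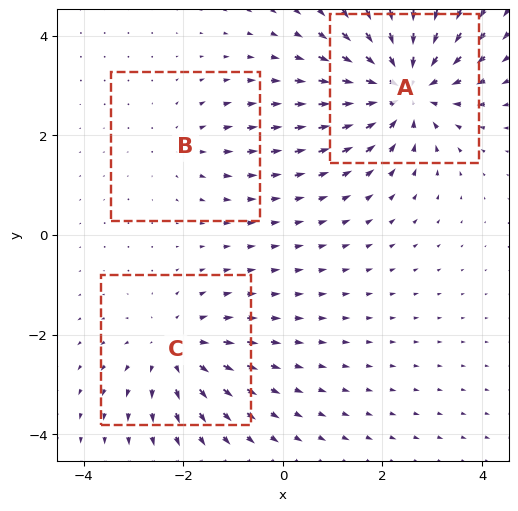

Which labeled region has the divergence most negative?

A

Divergence at each region's feature centre — A: about -5, B: about +2, C: about +3. Region A is most negative.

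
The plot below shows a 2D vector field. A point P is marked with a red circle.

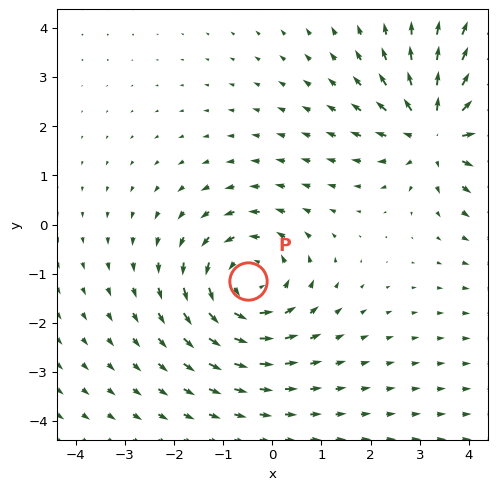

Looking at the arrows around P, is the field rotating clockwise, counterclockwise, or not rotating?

Near P at (-0.5, -1.1) the arrows circulate counterclockwise. The curl (z-component) there is about +4; positive curl means counterclockwise rotation.

counterclockwise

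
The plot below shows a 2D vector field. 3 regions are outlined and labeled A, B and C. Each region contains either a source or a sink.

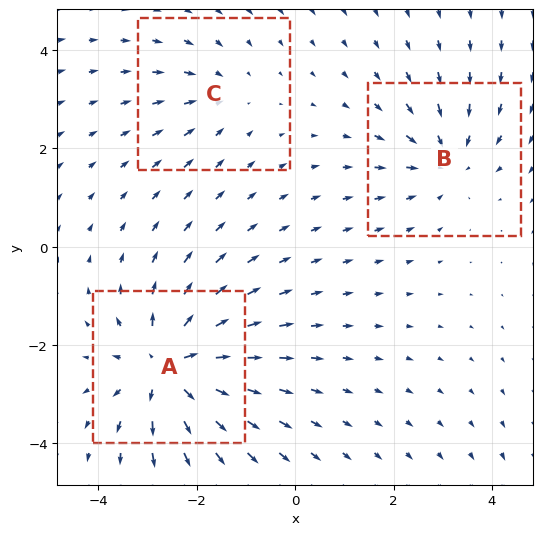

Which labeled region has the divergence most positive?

A

Divergence at each region's feature centre — A: about +5, B: about -3, C: about -2. Region A is most positive.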